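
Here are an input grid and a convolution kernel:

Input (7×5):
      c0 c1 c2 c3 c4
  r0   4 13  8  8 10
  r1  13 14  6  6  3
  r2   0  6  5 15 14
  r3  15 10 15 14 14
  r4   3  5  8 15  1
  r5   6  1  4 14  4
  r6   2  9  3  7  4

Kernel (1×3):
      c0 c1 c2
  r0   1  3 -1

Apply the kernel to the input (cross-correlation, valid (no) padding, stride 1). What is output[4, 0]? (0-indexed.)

The receptive field on the input at this output position is [3 5 8]. Elementwise product with the kernel and sum: 3·1 + 5·3 + 8·-1.

10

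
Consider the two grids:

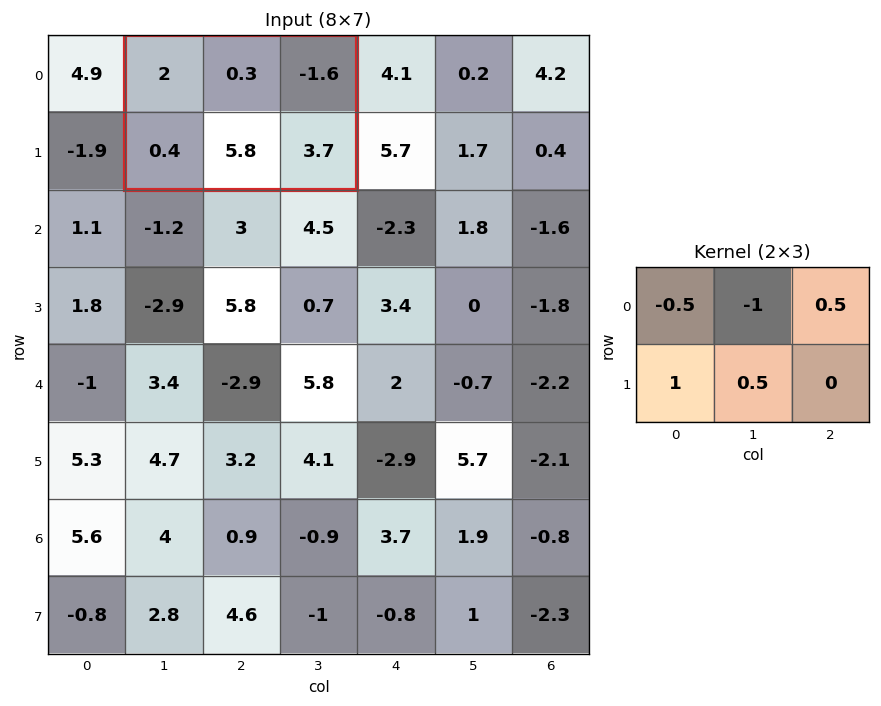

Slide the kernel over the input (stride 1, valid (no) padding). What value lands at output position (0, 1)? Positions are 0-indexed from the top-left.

1.2

The receptive field on the input at this output position is [2 0.3 -1.6 / 0.4 5.8 3.7]. Elementwise product with the kernel and sum: 2·-0.5 + 0.3·-1 + -1.6·0.5 + 0.4·1 + 5.8·0.5.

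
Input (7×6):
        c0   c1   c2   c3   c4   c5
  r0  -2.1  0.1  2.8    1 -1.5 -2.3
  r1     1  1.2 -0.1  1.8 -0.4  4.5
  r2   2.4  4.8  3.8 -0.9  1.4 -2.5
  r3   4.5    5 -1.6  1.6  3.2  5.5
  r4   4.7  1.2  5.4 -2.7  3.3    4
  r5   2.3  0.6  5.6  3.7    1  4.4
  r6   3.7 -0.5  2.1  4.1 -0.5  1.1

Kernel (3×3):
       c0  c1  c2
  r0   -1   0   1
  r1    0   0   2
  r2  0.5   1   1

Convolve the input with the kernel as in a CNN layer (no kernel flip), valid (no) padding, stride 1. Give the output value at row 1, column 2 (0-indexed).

The receptive field on the input at this output position is [-0.1 1.8 -0.4 / 3.8 -0.9 1.4 / -1.6 1.6 3.2]. Elementwise product with the kernel and sum: -0.1·-1 + -0.4·1 + 1.4·2 + -1.6·0.5 + 1.6·1 + 3.2·1.

6.5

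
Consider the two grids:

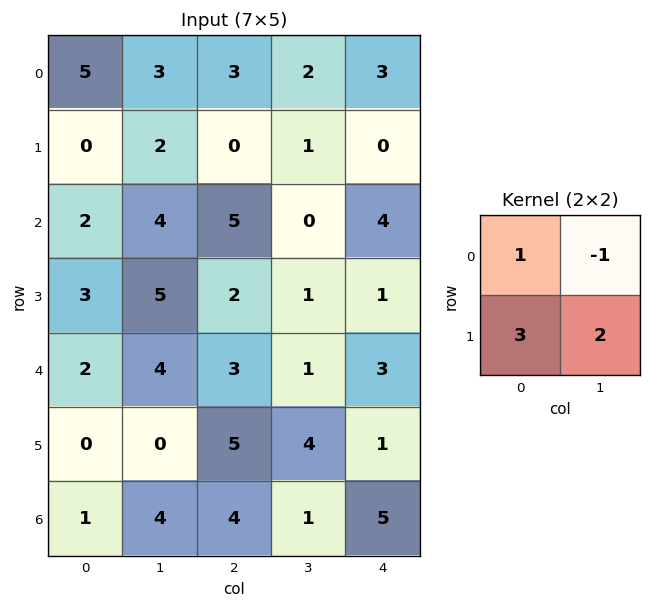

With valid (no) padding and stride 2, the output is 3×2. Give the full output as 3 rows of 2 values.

Output[0,0]: The receptive field on the input at this output position is [5 3 / 0 2]. Elementwise product with the kernel and sum: 5·1 + 3·-1 + 0·3 + 2·2.
Output[0,1]: The receptive field on the input at this output position is [3 2 / 0 1]. Elementwise product with the kernel and sum: 3·1 + 2·-1 + 0·3 + 1·2.

6 3
17 13
-2 25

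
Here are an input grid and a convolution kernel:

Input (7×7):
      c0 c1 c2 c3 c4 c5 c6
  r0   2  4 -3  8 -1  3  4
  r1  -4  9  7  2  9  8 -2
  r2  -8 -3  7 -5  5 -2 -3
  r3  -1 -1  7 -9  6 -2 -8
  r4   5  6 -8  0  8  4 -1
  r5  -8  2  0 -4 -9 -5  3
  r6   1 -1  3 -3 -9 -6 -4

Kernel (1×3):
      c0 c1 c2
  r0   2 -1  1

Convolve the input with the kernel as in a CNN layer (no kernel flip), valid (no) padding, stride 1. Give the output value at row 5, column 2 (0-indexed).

The receptive field on the input at this output position is [0 -4 -9]. Elementwise product with the kernel and sum: 0·2 + -4·-1 + -9·1.

-5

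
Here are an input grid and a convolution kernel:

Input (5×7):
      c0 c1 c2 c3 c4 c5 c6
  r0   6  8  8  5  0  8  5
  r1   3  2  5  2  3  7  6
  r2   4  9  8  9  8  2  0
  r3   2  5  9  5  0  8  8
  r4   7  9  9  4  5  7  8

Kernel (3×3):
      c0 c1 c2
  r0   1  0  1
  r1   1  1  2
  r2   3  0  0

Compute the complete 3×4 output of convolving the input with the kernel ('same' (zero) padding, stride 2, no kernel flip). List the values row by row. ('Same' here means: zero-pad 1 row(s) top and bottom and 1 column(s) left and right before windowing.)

22 32 27 34
24 54 45 33
30 36 36 23

Output[0,0]: The receptive field on the zero-padded input at this output position is [0 0 0 / 0 6 8 / 0 3 2]. Elementwise product with the kernel and sum: 0·1 + 0·1 + 0·1 + 6·1 + 8·2 + 0·3.
Output[0,1]: The receptive field on the zero-padded input at this output position is [0 0 0 / 8 8 5 / 2 5 2]. Elementwise product with the kernel and sum: 0·1 + 0·1 + 8·1 + 8·1 + 5·2 + 2·3.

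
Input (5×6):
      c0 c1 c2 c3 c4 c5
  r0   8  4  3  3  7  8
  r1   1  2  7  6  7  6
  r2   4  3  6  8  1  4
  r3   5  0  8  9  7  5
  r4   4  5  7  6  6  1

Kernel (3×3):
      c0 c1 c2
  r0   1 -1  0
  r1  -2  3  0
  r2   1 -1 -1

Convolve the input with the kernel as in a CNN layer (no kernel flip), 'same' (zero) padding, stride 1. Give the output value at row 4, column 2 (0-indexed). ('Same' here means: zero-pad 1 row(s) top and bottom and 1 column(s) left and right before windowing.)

3

The receptive field on the zero-padded input at this output position is [0 8 9 / 5 7 6 / 0 0 0]. Elementwise product with the kernel and sum: 0·1 + 8·-1 + 5·-2 + 7·3 + 0·1 + 0·-1 + 0·-1.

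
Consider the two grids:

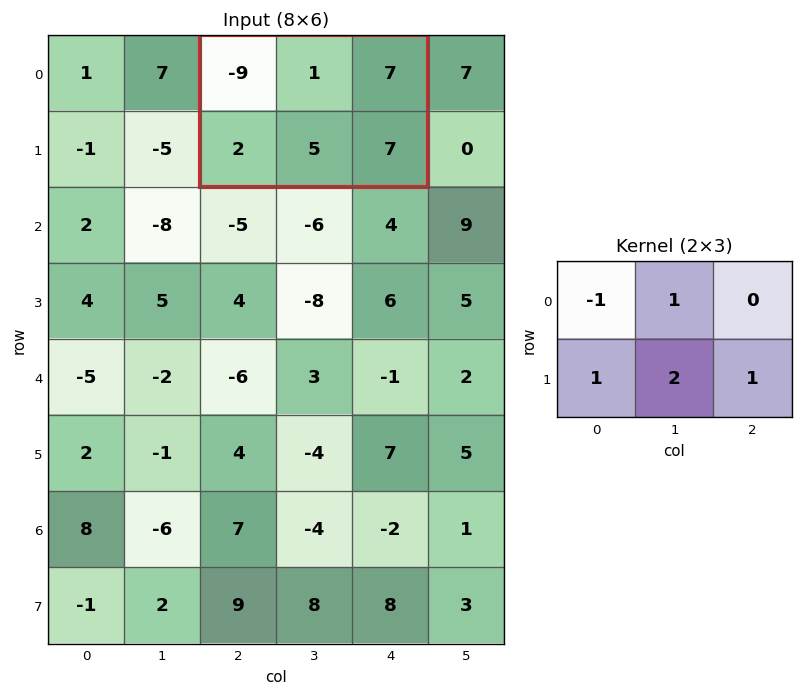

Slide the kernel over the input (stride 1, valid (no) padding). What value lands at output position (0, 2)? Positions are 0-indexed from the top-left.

29

The receptive field on the input at this output position is [-9 1 7 / 2 5 7]. Elementwise product with the kernel and sum: -9·-1 + 1·1 + 2·1 + 5·2 + 7·1.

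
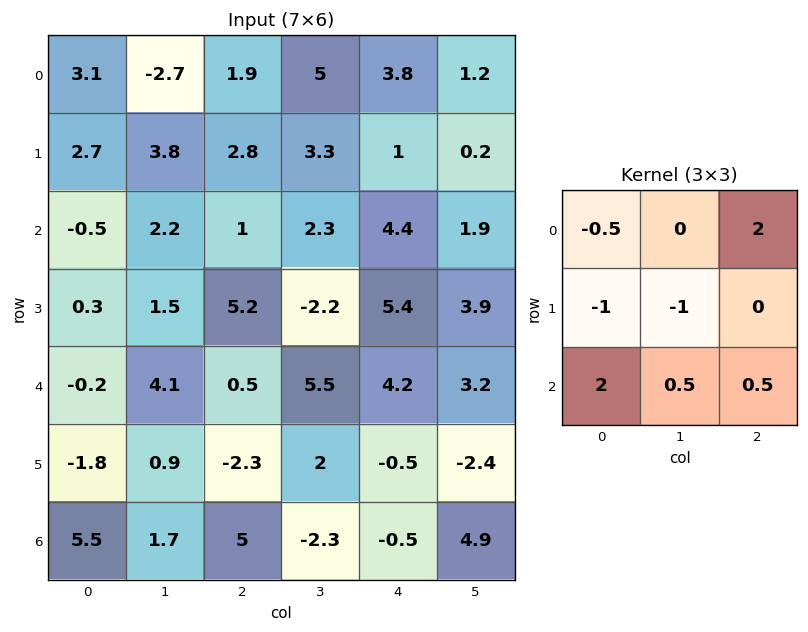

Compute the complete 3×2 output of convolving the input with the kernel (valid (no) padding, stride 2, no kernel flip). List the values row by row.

-3.65 5.9
2.35 11.15
16.35 17.05

Output[0,0]: The receptive field on the input at this output position is [3.1 -2.7 1.9 / 2.7 3.8 2.8 / -0.5 2.2 1]. Elementwise product with the kernel and sum: 3.1·-0.5 + 1.9·2 + 2.7·-1 + 3.8·-1 + -0.5·2 + 2.2·0.5 + 1·0.5.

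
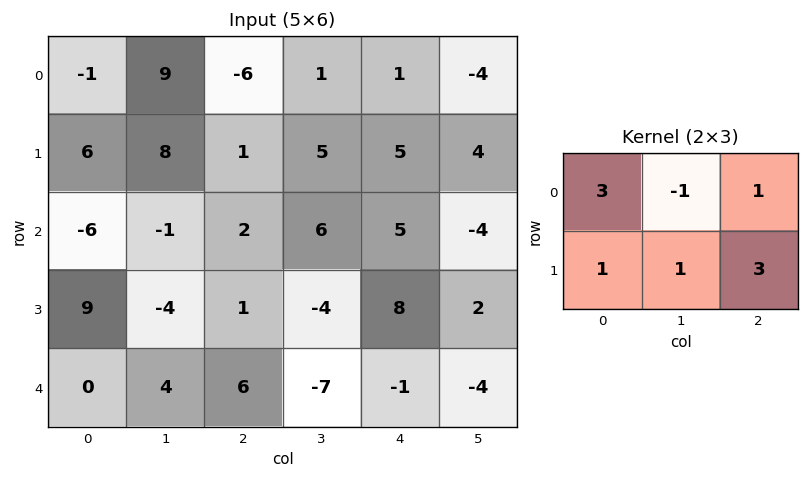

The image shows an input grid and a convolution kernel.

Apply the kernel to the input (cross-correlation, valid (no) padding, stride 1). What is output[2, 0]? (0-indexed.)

The receptive field on the input at this output position is [-6 -1 2 / 9 -4 1]. Elementwise product with the kernel and sum: -6·3 + -1·-1 + 2·1 + 9·1 + -4·1 + 1·3.

-7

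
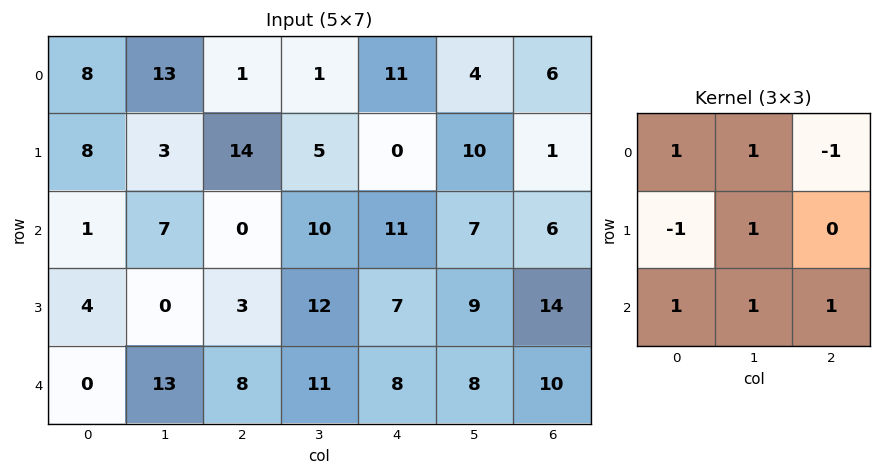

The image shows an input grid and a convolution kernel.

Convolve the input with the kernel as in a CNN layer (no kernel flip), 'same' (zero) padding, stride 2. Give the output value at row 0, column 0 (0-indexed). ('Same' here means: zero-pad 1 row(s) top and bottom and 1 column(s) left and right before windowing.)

The receptive field on the zero-padded input at this output position is [0 0 0 / 0 8 13 / 0 8 3]. Elementwise product with the kernel and sum: 0·1 + 0·1 + 0·-1 + 0·-1 + 8·1 + 0·1 + 8·1 + 3·1.

19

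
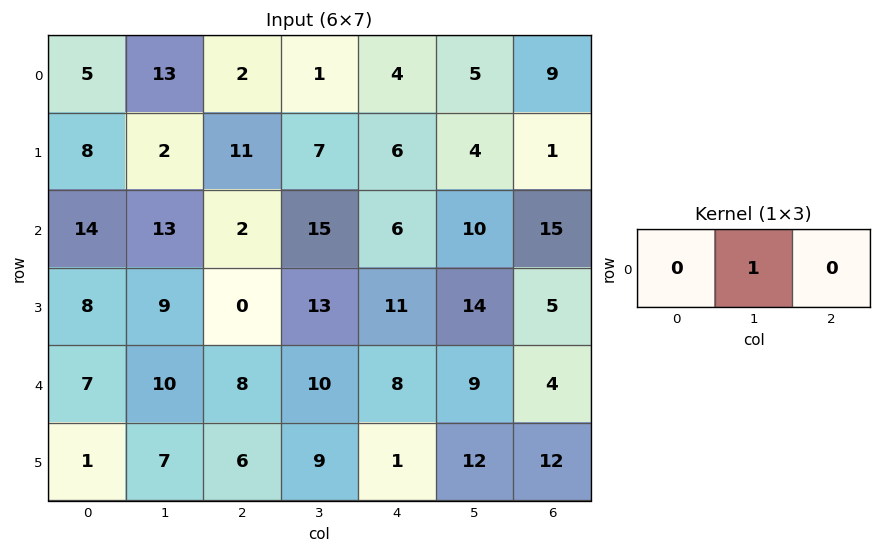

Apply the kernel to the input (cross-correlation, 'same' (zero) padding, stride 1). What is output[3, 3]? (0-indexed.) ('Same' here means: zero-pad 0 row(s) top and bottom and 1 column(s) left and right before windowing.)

13

The receptive field on the zero-padded input at this output position is [0 13 11]. Elementwise product with the kernel and sum: 13·1.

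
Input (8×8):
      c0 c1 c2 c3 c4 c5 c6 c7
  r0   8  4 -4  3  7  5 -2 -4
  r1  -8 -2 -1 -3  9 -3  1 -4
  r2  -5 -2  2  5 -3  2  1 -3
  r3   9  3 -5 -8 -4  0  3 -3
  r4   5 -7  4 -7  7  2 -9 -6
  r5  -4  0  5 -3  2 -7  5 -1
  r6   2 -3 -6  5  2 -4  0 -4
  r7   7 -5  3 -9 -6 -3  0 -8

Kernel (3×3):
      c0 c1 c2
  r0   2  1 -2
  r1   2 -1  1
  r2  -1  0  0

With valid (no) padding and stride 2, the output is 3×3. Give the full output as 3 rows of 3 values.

18 -11 48
-11 5 -18
-10 8 48

Output[0,0]: The receptive field on the input at this output position is [8 4 -4 / -8 -2 -1 / -5 -2 2]. Elementwise product with the kernel and sum: 8·2 + 4·1 + -4·-2 + -8·2 + -2·-1 + -1·1 + -5·-1.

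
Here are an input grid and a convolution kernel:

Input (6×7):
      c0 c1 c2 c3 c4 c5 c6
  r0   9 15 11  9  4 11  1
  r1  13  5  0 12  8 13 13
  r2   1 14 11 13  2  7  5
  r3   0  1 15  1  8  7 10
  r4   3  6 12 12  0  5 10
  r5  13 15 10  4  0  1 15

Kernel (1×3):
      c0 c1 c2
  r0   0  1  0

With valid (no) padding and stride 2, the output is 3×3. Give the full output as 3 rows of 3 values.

Output[0,0]: The receptive field on the input at this output position is [9 15 11]. Elementwise product with the kernel and sum: 15·1.

15 9 11
14 13 7
6 12 5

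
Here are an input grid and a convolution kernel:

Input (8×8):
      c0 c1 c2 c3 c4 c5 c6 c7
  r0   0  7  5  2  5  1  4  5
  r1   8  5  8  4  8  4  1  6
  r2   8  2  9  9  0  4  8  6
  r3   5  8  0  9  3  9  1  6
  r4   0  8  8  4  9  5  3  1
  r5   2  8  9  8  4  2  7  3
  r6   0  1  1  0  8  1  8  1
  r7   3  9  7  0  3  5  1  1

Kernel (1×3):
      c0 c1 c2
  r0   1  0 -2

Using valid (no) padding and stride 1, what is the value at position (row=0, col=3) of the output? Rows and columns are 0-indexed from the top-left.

0

The receptive field on the input at this output position is [2 5 1]. Elementwise product with the kernel and sum: 2·1 + 1·-2.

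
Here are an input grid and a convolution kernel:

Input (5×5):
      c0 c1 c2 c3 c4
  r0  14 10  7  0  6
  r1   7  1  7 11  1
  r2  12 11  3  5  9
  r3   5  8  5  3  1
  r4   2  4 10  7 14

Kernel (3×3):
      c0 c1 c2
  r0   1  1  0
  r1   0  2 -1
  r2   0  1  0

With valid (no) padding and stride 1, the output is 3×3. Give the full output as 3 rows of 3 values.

Output[0,0]: The receptive field on the input at this output position is [14 10 7 / 7 1 7 / 12 11 3]. Elementwise product with the kernel and sum: 14·1 + 10·1 + 1·2 + 7·-1 + 11·1.

30 23 33
35 14 22
38 31 20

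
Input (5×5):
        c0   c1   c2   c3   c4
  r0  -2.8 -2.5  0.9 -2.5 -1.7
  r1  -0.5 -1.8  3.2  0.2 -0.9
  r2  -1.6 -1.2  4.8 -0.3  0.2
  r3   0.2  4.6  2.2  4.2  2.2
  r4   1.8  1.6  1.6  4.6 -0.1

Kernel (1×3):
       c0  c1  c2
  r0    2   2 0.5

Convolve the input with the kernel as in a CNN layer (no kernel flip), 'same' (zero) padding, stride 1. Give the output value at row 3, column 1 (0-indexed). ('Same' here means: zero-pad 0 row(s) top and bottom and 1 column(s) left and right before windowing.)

The receptive field on the zero-padded input at this output position is [0.2 4.6 2.2]. Elementwise product with the kernel and sum: 0.2·2 + 4.6·2 + 2.2·0.5.

10.7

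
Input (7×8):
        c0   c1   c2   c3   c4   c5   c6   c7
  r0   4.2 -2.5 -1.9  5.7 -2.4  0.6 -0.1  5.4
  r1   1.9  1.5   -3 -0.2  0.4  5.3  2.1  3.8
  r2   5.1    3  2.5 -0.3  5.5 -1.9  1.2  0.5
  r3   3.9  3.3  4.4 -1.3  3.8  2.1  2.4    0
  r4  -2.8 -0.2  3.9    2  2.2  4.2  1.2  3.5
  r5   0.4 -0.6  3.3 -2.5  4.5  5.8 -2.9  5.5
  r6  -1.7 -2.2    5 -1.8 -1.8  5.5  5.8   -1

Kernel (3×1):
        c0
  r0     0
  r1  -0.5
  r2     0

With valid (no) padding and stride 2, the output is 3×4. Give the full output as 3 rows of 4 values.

-0.95 1.5 -0.2 -1.05
-1.95 -2.2 -1.9 -1.2
-0.2 -1.65 -2.25 1.45

Output[0,0]: The receptive field on the input at this output position is [4.2 / 1.9 / 5.1]. Elementwise product with the kernel and sum: 1.9·-0.5.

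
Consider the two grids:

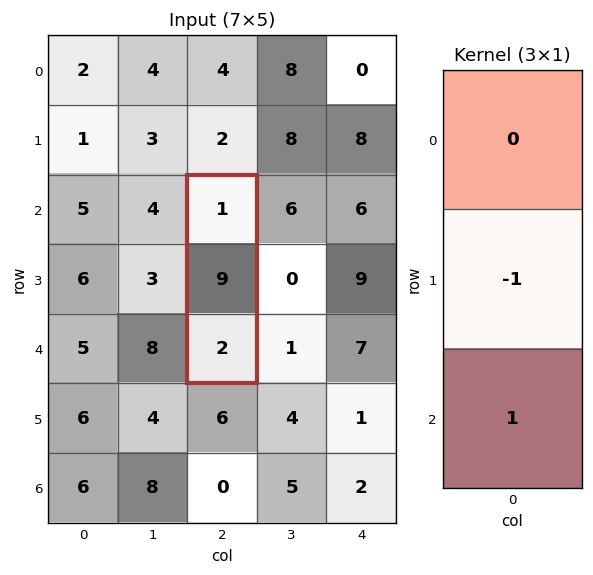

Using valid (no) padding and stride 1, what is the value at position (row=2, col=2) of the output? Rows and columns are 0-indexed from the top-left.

-7

The receptive field on the input at this output position is [1 / 9 / 2]. Elementwise product with the kernel and sum: 9·-1 + 2·1.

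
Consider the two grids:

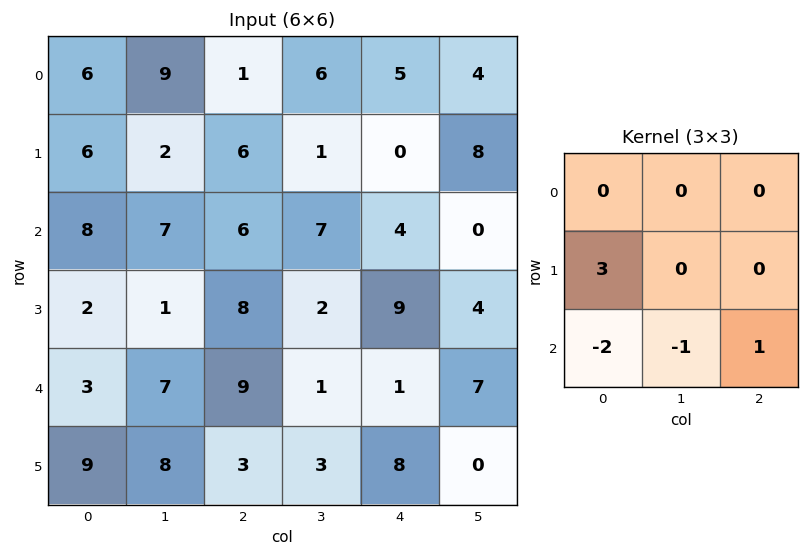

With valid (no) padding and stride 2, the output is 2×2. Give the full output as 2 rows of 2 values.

1 3
2 6

Output[0,0]: The receptive field on the input at this output position is [6 9 1 / 6 2 6 / 8 7 6]. Elementwise product with the kernel and sum: 6·3 + 8·-2 + 7·-1 + 6·1.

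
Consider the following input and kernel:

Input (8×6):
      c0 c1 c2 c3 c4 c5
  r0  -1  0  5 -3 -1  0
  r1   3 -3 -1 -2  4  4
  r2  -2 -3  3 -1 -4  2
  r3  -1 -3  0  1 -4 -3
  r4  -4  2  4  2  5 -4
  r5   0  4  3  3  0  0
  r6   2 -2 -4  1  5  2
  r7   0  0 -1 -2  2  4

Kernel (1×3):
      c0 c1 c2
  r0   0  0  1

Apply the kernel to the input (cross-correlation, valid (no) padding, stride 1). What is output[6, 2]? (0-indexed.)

The receptive field on the input at this output position is [-4 1 5]. Elementwise product with the kernel and sum: 5·1.

5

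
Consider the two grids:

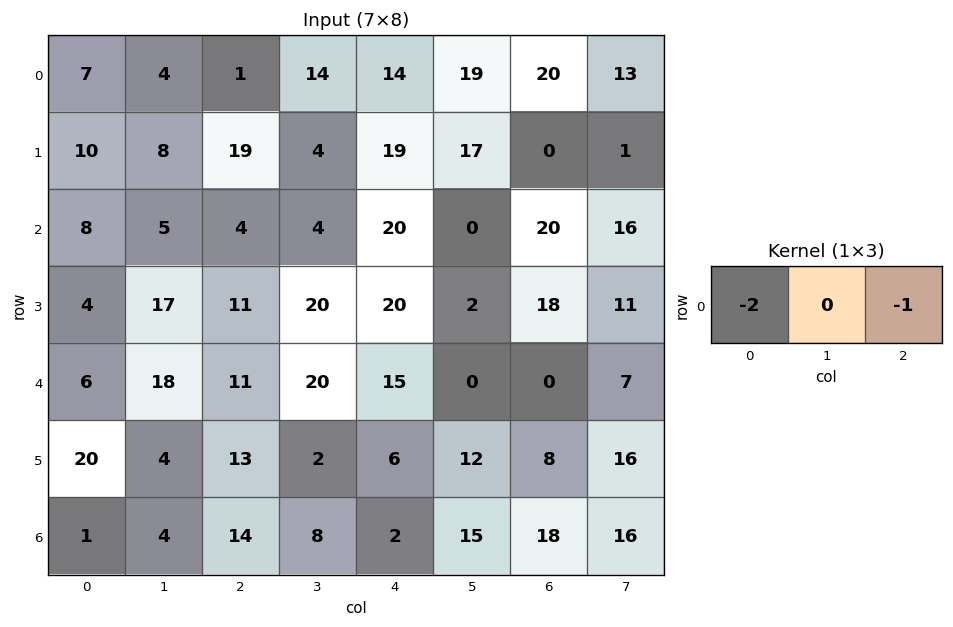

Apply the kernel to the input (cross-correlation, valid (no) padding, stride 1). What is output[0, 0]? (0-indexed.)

The receptive field on the input at this output position is [7 4 1]. Elementwise product with the kernel and sum: 7·-2 + 1·-1.

-15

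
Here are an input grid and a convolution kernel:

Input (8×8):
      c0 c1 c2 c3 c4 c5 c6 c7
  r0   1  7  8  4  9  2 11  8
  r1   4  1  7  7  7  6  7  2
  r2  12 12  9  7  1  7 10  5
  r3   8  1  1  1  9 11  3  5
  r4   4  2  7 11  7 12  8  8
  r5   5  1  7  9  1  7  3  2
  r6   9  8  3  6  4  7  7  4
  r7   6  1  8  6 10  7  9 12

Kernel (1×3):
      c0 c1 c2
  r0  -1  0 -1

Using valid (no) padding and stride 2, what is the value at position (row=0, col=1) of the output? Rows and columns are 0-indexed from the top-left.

-17

The receptive field on the input at this output position is [8 4 9]. Elementwise product with the kernel and sum: 8·-1 + 9·-1.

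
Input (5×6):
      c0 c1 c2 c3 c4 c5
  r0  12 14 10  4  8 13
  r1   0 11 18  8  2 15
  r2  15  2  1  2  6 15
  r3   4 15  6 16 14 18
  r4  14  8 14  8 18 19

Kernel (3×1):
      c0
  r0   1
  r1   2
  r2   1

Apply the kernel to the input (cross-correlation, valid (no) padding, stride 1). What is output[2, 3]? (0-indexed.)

42

The receptive field on the input at this output position is [2 / 16 / 8]. Elementwise product with the kernel and sum: 2·1 + 16·2 + 8·1.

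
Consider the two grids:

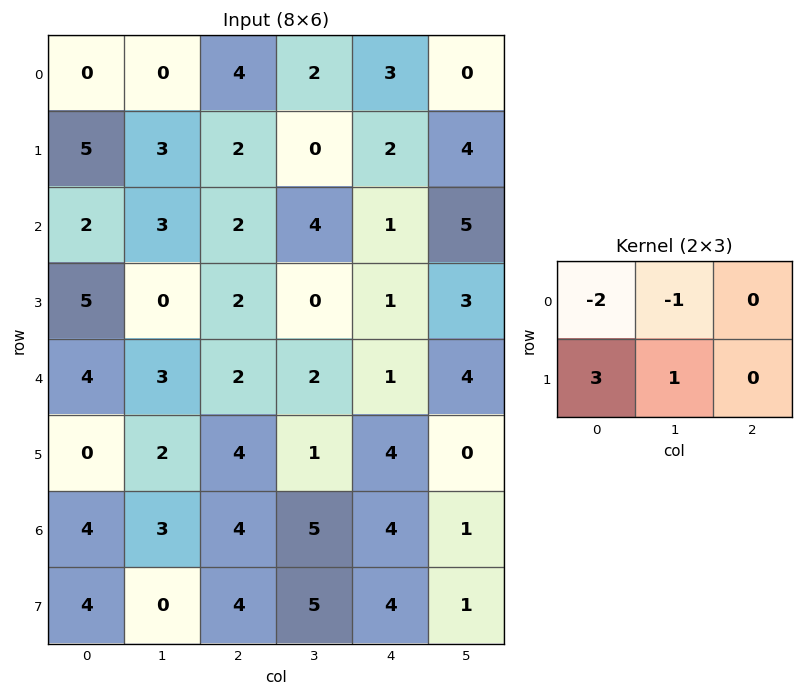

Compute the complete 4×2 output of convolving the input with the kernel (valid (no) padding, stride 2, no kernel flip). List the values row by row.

Output[0,0]: The receptive field on the input at this output position is [0 0 4 / 5 3 2]. Elementwise product with the kernel and sum: 0·-2 + 0·-1 + 5·3 + 3·1.

18 -4
8 -2
-9 7
1 4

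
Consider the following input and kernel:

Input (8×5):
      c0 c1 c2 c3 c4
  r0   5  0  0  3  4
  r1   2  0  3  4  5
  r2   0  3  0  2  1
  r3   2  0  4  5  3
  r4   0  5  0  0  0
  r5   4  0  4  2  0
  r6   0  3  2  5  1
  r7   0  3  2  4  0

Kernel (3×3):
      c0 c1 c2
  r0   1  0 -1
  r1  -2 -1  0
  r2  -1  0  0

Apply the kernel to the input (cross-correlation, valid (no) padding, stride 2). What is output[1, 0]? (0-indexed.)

The receptive field on the input at this output position is [0 3 0 / 2 0 4 / 0 5 0]. Elementwise product with the kernel and sum: 0·1 + 0·-1 + 2·-2 + 0·-1 + 0·-1.

-4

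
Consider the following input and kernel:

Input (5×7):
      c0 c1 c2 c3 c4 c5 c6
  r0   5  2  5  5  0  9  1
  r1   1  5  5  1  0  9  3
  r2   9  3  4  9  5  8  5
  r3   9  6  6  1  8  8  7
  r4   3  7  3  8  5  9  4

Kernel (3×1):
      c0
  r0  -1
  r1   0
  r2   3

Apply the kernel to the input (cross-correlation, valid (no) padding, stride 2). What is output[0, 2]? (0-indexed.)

The receptive field on the input at this output position is [0 / 0 / 5]. Elementwise product with the kernel and sum: 0·-1 + 5·3.

15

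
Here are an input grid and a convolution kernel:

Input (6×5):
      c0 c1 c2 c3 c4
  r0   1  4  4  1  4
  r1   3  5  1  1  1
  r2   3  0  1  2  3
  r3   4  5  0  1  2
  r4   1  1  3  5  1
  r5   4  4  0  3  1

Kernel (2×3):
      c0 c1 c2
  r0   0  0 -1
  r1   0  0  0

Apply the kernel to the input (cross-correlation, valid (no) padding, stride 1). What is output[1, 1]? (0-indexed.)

The receptive field on the input at this output position is [5 1 1 / 0 1 2]. Elementwise product with the kernel and sum: 1·-1.

-1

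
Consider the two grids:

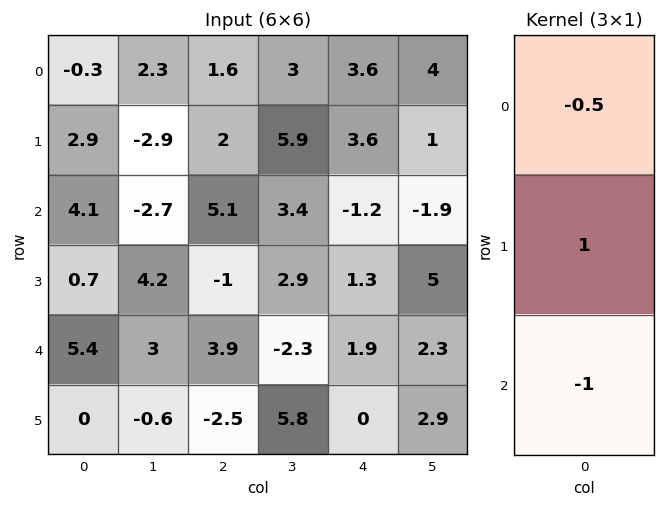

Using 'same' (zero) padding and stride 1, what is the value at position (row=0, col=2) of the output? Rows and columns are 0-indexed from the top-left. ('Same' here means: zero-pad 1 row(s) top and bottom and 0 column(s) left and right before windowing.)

-0.4

The receptive field on the zero-padded input at this output position is [0 / 1.6 / 2]. Elementwise product with the kernel and sum: 0·-0.5 + 1.6·1 + 2·-1.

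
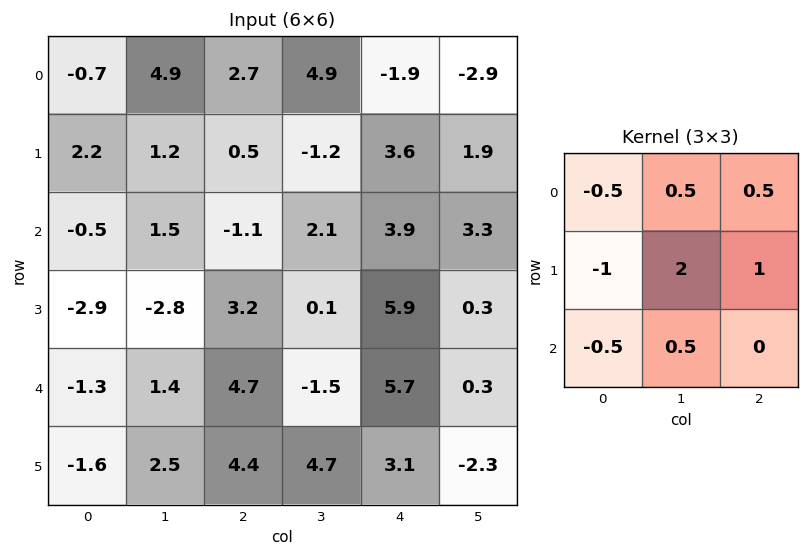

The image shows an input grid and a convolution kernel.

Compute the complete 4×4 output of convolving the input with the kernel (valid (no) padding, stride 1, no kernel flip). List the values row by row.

5.85 -1.35 2.45 6.35
2.2 0.45 8.6 15.25
2.3 10.7 3.35 18.15
12.5 10.5 -0.45 15.45

Output[0,0]: The receptive field on the input at this output position is [-0.7 4.9 2.7 / 2.2 1.2 0.5 / -0.5 1.5 -1.1]. Elementwise product with the kernel and sum: -0.7·-0.5 + 4.9·0.5 + 2.7·0.5 + 2.2·-1 + 1.2·2 + 0.5·1 + -0.5·-0.5 + 1.5·0.5.
Output[0,1]: The receptive field on the input at this output position is [4.9 2.7 4.9 / 1.2 0.5 -1.2 / 1.5 -1.1 2.1]. Elementwise product with the kernel and sum: 4.9·-0.5 + 2.7·0.5 + 4.9·0.5 + 1.2·-1 + 0.5·2 + -1.2·1 + 1.5·-0.5 + -1.1·0.5.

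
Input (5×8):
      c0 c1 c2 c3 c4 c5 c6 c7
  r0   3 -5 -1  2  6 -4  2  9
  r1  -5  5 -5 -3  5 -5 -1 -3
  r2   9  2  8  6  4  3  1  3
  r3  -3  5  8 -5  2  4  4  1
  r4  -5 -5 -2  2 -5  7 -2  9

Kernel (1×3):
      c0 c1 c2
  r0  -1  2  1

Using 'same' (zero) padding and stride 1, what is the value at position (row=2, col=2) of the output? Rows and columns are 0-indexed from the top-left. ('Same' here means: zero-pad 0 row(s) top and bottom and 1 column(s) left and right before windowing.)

The receptive field on the zero-padded input at this output position is [2 8 6]. Elementwise product with the kernel and sum: 2·-1 + 8·2 + 6·1.

20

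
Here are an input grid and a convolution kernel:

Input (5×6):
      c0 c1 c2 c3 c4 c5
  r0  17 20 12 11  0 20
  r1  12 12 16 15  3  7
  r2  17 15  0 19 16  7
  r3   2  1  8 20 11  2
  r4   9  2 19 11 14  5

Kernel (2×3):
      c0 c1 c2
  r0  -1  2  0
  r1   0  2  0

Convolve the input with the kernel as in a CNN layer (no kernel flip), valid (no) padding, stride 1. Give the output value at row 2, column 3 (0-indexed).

The receptive field on the input at this output position is [19 16 7 / 20 11 2]. Elementwise product with the kernel and sum: 19·-1 + 16·2 + 11·2.

35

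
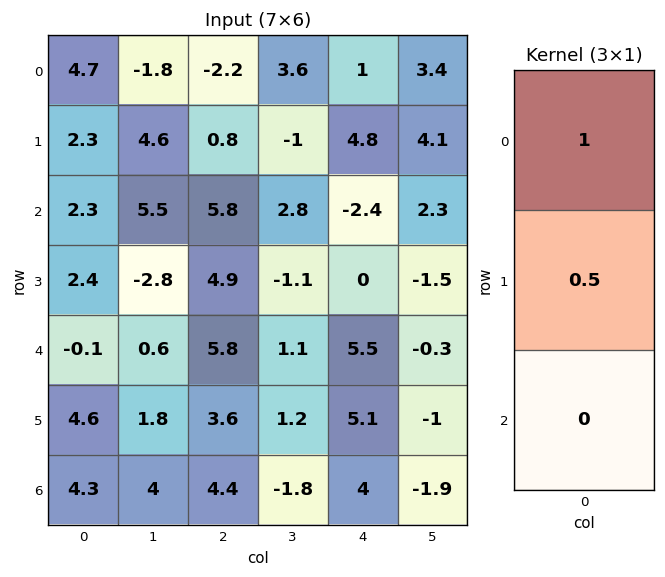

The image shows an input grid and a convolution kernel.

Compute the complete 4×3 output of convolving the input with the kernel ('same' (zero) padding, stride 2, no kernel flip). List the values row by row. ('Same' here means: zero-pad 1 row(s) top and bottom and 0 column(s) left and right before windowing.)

2.35 -1.1 0.5
3.45 3.7 3.6
2.35 7.8 2.75
6.75 5.8 7.1

Output[0,0]: The receptive field on the zero-padded input at this output position is [0 / 4.7 / 2.3]. Elementwise product with the kernel and sum: 0·1 + 4.7·0.5.
Output[0,1]: The receptive field on the zero-padded input at this output position is [0 / -2.2 / 0.8]. Elementwise product with the kernel and sum: 0·1 + -2.2·0.5.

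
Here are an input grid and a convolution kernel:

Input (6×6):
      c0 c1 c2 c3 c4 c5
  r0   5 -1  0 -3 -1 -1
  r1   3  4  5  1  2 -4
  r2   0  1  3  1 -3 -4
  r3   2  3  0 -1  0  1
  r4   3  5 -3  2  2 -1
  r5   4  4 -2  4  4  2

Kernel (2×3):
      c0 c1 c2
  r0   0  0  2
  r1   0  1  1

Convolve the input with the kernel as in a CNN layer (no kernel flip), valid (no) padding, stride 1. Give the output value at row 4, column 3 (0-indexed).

4

The receptive field on the input at this output position is [2 2 -1 / 4 4 2]. Elementwise product with the kernel and sum: -1·2 + 4·1 + 2·1.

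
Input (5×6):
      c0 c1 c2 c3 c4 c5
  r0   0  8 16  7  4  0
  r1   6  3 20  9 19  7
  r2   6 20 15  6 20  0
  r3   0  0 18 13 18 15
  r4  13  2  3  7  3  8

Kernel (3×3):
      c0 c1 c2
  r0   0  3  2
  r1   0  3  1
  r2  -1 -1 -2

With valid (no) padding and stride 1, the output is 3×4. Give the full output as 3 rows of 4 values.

29 84 14 50
88 85 36 70
87 105 99 103

Output[0,0]: The receptive field on the input at this output position is [0 8 16 / 6 3 20 / 6 20 15]. Elementwise product with the kernel and sum: 8·3 + 16·2 + 3·3 + 20·1 + 6·-1 + 20·-1 + 15·-2.
Output[0,1]: The receptive field on the input at this output position is [8 16 7 / 3 20 9 / 20 15 6]. Elementwise product with the kernel and sum: 16·3 + 7·2 + 20·3 + 9·1 + 20·-1 + 15·-1 + 6·-2.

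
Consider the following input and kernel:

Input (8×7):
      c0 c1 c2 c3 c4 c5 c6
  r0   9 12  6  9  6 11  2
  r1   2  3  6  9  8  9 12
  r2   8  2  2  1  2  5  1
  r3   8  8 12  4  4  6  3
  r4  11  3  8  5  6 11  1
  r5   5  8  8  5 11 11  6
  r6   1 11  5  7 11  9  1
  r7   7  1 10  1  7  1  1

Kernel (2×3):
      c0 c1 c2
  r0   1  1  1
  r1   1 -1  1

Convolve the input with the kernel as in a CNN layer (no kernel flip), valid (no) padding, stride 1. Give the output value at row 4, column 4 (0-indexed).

24

The receptive field on the input at this output position is [6 11 1 / 11 11 6]. Elementwise product with the kernel and sum: 6·1 + 11·1 + 1·1 + 11·1 + 11·-1 + 6·1.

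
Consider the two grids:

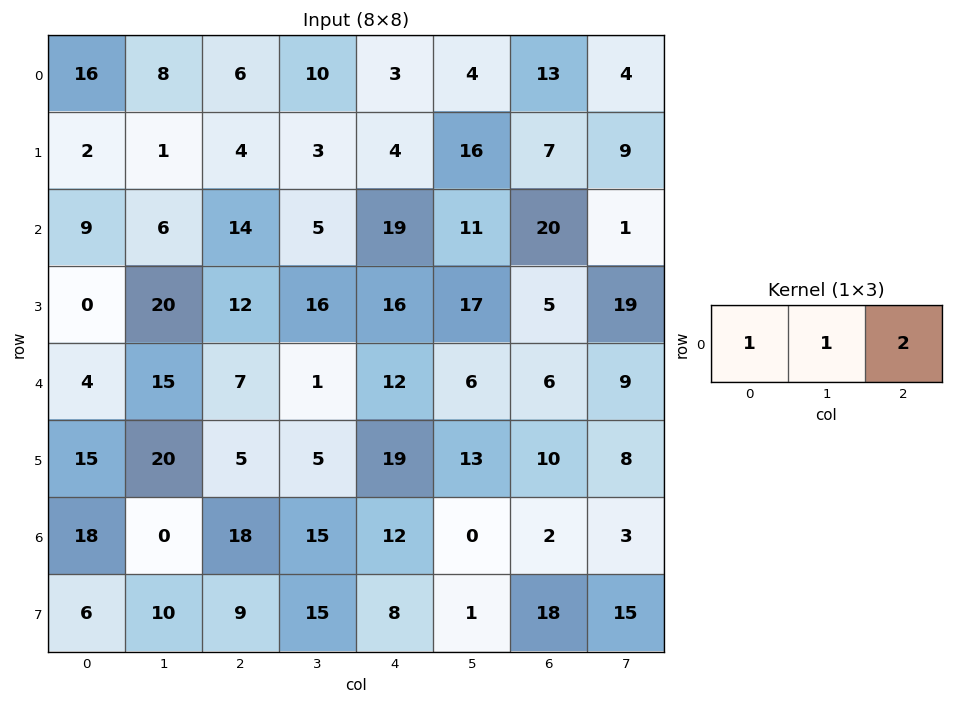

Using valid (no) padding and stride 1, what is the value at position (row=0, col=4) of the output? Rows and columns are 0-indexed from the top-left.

33

The receptive field on the input at this output position is [3 4 13]. Elementwise product with the kernel and sum: 3·1 + 4·1 + 13·2.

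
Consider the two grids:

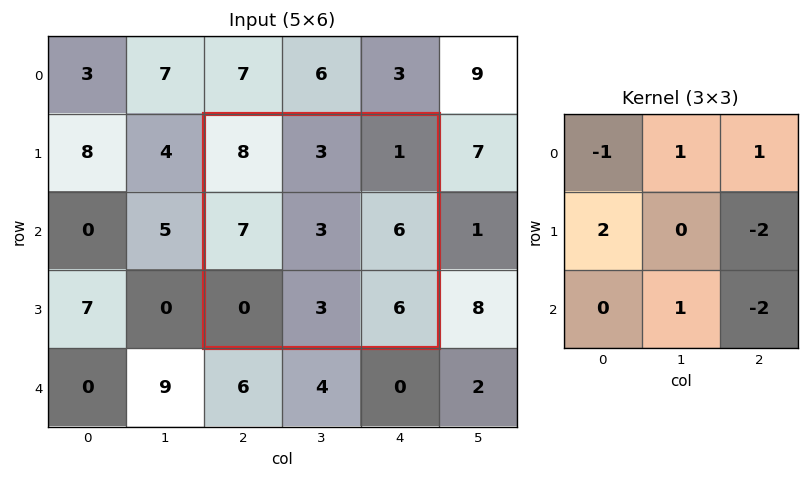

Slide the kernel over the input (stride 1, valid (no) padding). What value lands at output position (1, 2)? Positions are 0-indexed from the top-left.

The receptive field on the input at this output position is [8 3 1 / 7 3 6 / 0 3 6]. Elementwise product with the kernel and sum: 8·-1 + 3·1 + 1·1 + 7·2 + 6·-2 + 3·1 + 6·-2.

-11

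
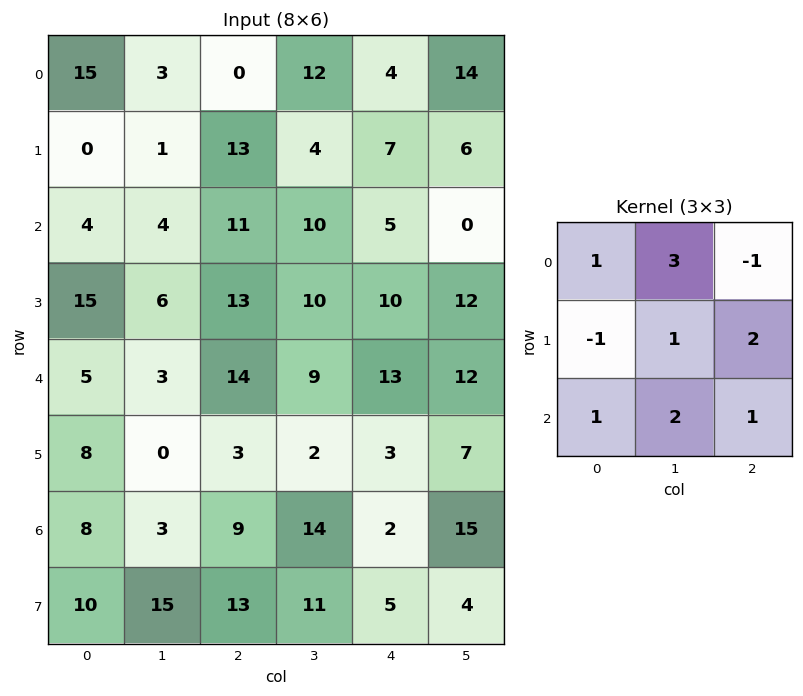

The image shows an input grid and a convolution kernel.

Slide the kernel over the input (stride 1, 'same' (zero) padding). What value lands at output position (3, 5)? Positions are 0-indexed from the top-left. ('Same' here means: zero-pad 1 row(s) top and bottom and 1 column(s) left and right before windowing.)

44

The receptive field on the zero-padded input at this output position is [5 0 0 / 10 12 0 / 13 12 0]. Elementwise product with the kernel and sum: 5·1 + 0·3 + 0·-1 + 10·-1 + 12·1 + 0·2 + 13·1 + 12·2 + 0·1.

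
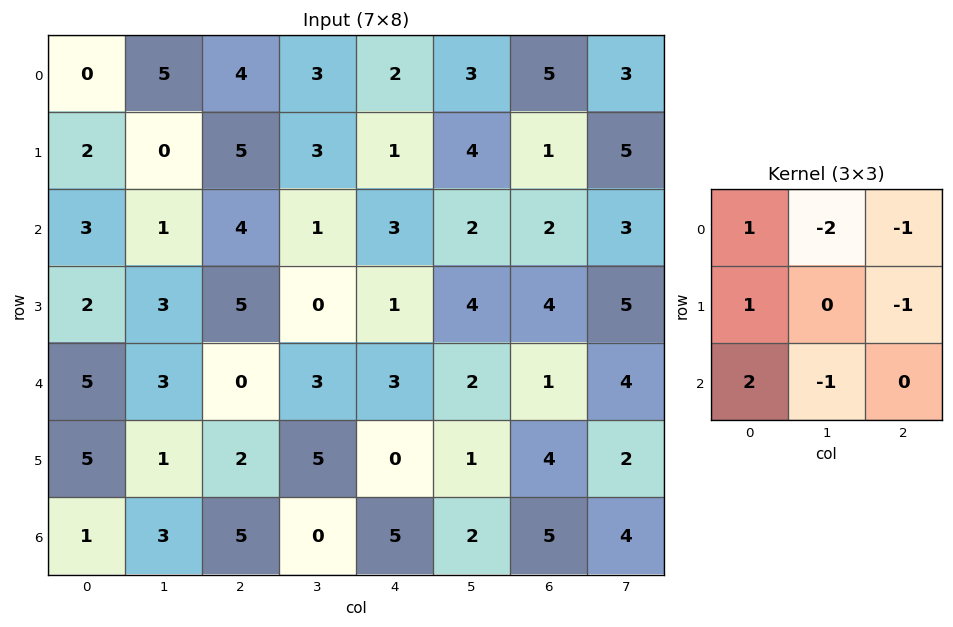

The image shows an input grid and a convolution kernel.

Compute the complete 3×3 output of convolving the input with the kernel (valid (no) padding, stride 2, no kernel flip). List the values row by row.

-12 7 -5
1 0 -2
1 3 2

Output[0,0]: The receptive field on the input at this output position is [0 5 4 / 2 0 5 / 3 1 4]. Elementwise product with the kernel and sum: 0·1 + 5·-2 + 4·-1 + 2·1 + 5·-1 + 3·2 + 1·-1.
Output[0,1]: The receptive field on the input at this output position is [4 3 2 / 5 3 1 / 4 1 3]. Elementwise product with the kernel and sum: 4·1 + 3·-2 + 2·-1 + 5·1 + 1·-1 + 4·2 + 1·-1.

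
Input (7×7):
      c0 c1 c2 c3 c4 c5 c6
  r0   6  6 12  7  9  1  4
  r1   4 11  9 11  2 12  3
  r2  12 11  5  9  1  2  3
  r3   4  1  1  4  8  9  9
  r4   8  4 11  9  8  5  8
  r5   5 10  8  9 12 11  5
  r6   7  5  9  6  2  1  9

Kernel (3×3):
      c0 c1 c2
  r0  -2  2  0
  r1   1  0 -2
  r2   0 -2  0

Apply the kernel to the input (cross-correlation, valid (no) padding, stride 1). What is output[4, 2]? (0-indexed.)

The receptive field on the input at this output position is [11 9 8 / 8 9 12 / 9 6 2]. Elementwise product with the kernel and sum: 11·-2 + 9·2 + 8·1 + 12·-2 + 6·-2.

-32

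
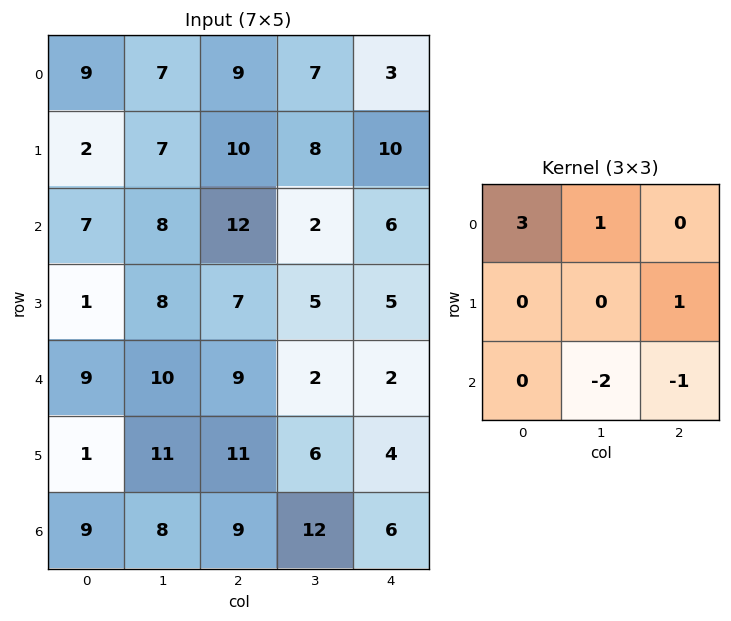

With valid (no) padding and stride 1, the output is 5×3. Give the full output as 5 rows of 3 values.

Output[0,0]: The receptive field on the input at this output position is [9 7 9 / 2 7 10 / 7 8 12]. Elementwise product with the kernel and sum: 9·3 + 7·1 + 10·1 + 8·-2 + 12·-1.

16 12 34
2 14 29
7 21 37
-13 5 12
23 15 3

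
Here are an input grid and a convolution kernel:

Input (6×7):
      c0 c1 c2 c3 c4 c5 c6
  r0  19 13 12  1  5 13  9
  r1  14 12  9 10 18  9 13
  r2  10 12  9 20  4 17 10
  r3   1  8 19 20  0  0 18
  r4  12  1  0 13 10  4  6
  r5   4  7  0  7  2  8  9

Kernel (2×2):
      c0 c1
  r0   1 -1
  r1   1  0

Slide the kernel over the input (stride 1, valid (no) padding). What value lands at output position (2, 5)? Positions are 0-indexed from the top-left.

The receptive field on the input at this output position is [17 10 / 0 18]. Elementwise product with the kernel and sum: 17·1 + 10·-1 + 0·1.

7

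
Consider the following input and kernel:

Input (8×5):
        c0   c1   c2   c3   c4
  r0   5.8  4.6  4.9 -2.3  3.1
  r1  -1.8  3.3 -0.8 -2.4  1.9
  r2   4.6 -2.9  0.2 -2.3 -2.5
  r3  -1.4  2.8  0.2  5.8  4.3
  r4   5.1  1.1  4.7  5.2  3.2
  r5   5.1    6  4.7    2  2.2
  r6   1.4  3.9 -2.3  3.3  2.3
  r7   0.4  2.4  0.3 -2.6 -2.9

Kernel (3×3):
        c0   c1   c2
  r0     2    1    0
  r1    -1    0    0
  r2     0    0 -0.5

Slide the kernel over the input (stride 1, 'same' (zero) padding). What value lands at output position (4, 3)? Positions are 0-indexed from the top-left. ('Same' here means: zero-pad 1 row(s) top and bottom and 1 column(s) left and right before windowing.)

0.4

The receptive field on the zero-padded input at this output position is [0.2 5.8 4.3 / 4.7 5.2 3.2 / 4.7 2 2.2]. Elementwise product with the kernel and sum: 0.2·2 + 5.8·1 + 4.7·-1 + 2.2·-0.5.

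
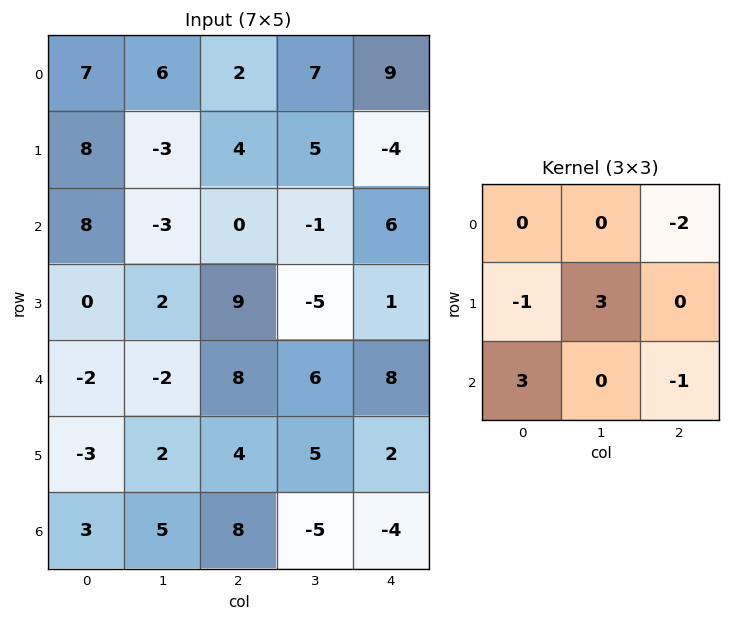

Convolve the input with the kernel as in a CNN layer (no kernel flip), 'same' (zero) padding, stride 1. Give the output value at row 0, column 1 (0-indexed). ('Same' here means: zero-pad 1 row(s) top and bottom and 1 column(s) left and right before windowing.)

The receptive field on the zero-padded input at this output position is [0 0 0 / 7 6 2 / 8 -3 4]. Elementwise product with the kernel and sum: 0·-2 + 7·-1 + 6·3 + 8·3 + 4·-1.

31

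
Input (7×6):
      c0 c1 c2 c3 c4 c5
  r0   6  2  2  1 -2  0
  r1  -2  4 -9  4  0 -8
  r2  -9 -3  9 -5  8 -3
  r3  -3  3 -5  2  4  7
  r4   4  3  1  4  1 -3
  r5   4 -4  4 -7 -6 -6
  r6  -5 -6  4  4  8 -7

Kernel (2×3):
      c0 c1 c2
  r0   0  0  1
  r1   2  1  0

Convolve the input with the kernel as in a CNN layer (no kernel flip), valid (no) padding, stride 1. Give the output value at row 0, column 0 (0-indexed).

2

The receptive field on the input at this output position is [6 2 2 / -2 4 -9]. Elementwise product with the kernel and sum: 2·1 + -2·2 + 4·1.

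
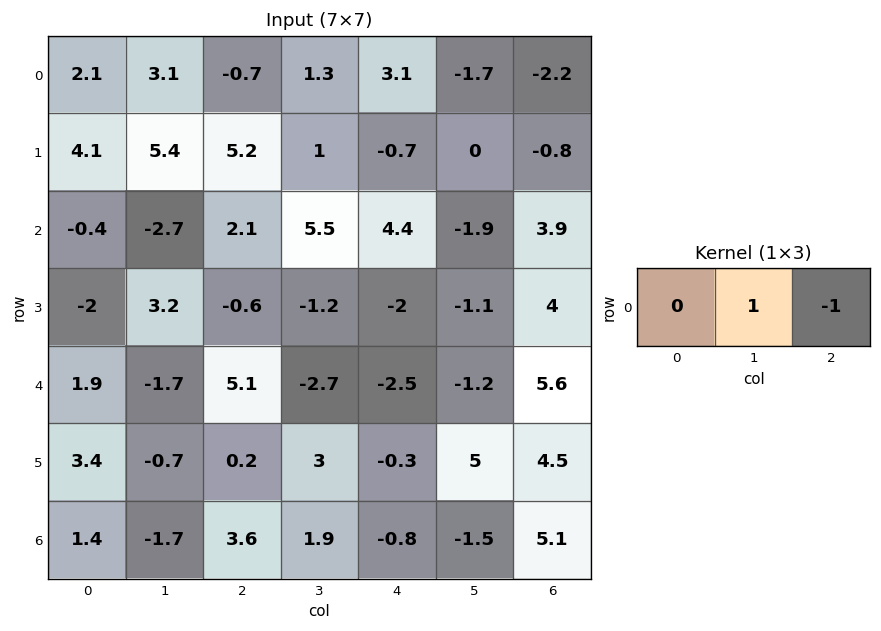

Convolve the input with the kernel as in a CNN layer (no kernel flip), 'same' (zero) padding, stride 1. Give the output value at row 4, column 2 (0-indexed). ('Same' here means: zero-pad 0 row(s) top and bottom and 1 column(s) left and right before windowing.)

7.8

The receptive field on the zero-padded input at this output position is [-1.7 5.1 -2.7]. Elementwise product with the kernel and sum: 5.1·1 + -2.7·-1.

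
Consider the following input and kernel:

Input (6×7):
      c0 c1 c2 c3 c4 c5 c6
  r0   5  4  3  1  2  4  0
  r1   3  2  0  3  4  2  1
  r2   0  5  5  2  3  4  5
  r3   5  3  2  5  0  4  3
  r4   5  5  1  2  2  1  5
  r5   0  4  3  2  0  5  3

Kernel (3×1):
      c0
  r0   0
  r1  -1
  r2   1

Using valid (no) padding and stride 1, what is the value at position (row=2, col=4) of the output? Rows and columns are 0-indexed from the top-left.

2

The receptive field on the input at this output position is [3 / 0 / 2]. Elementwise product with the kernel and sum: 0·-1 + 2·1.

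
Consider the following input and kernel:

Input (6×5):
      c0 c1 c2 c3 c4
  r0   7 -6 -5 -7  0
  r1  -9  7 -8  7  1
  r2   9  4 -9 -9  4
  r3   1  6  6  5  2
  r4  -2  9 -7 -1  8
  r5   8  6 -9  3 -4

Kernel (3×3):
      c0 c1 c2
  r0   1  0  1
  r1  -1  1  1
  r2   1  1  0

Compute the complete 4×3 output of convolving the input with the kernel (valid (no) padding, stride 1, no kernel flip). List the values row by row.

23 -26 -7
-24 4 8
18 2 -12
25 -9 16

Output[0,0]: The receptive field on the input at this output position is [7 -6 -5 / -9 7 -8 / 9 4 -9]. Elementwise product with the kernel and sum: 7·1 + -5·1 + -9·-1 + 7·1 + -8·1 + 9·1 + 4·1.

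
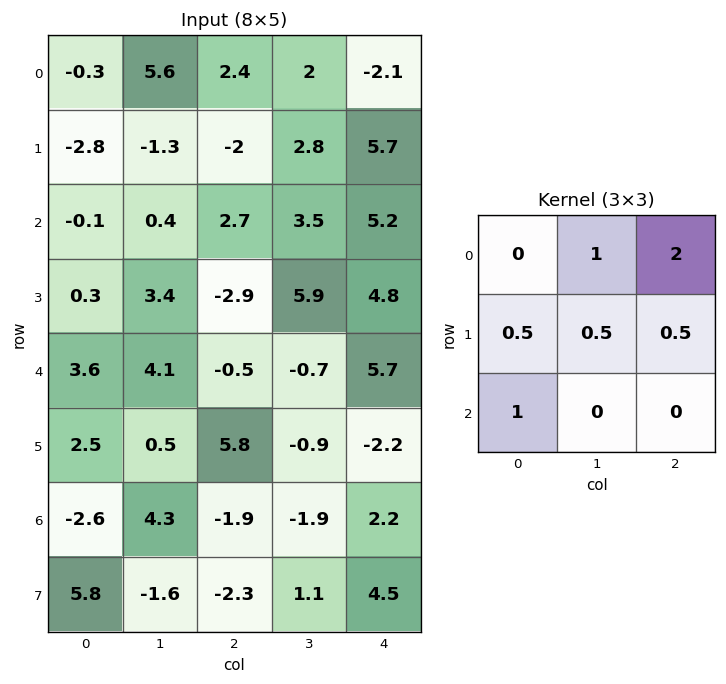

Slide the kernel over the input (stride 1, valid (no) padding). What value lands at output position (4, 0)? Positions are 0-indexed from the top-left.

The receptive field on the input at this output position is [3.6 4.1 -0.5 / 2.5 0.5 5.8 / -2.6 4.3 -1.9]. Elementwise product with the kernel and sum: 4.1·1 + -0.5·2 + 2.5·0.5 + 0.5·0.5 + 5.8·0.5 + -2.6·1.

4.9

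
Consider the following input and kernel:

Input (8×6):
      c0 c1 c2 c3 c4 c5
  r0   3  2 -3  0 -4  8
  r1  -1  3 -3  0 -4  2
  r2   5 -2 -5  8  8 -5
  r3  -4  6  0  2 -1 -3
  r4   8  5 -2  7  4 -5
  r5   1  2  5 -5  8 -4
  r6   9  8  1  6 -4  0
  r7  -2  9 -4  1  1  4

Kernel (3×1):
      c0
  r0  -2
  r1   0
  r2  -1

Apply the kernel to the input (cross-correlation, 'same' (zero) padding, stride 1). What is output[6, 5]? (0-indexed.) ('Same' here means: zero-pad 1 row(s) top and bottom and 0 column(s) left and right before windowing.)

4

The receptive field on the zero-padded input at this output position is [-4 / 0 / 4]. Elementwise product with the kernel and sum: -4·-2 + 4·-1.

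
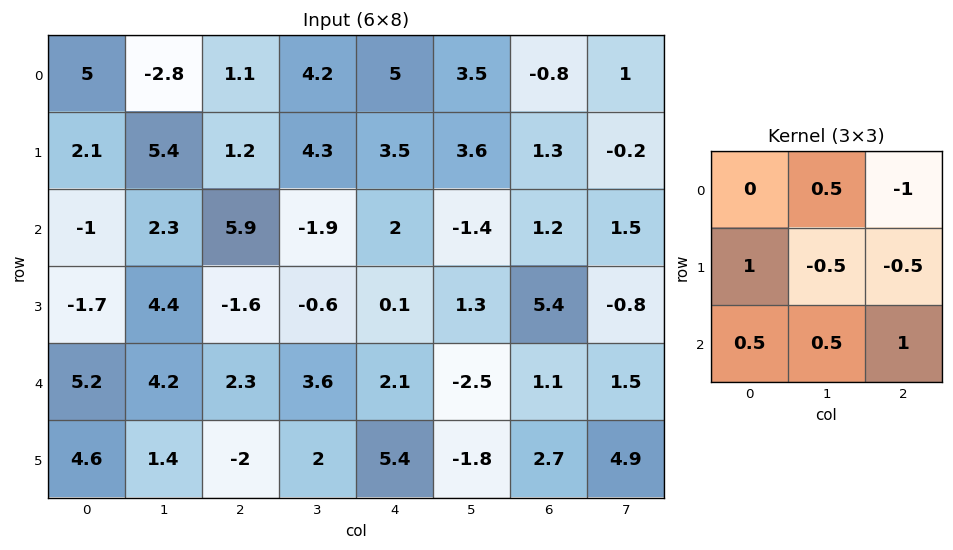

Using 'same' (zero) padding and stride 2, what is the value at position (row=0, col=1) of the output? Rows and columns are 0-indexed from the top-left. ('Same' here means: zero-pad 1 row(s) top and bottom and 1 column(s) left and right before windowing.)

2.15

The receptive field on the zero-padded input at this output position is [0 0 0 / -2.8 1.1 4.2 / 5.4 1.2 4.3]. Elementwise product with the kernel and sum: 0·0.5 + 0·-1 + -2.8·1 + 1.1·-0.5 + 4.2·-0.5 + 5.4·0.5 + 1.2·0.5 + 4.3·1.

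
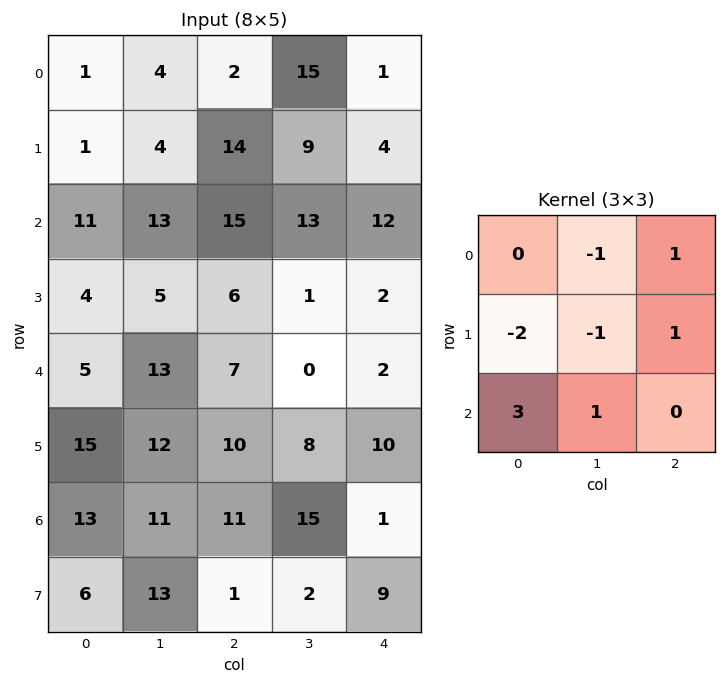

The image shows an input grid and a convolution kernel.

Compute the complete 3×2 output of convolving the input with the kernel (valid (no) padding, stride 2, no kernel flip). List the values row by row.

Output[0,0]: The receptive field on the input at this output position is [1 4 2 / 1 4 14 / 11 13 15]. Elementwise product with the kernel and sum: 4·-1 + 2·1 + 1·-2 + 4·-1 + 14·1 + 11·3 + 13·1.
Output[0,1]: The receptive field on the input at this output position is [2 15 1 / 14 9 4 / 15 13 12]. Elementwise product with the kernel and sum: 15·-1 + 1·1 + 14·-2 + 9·-1 + 4·1 + 15·3 + 13·1.

52 11
23 9
12 32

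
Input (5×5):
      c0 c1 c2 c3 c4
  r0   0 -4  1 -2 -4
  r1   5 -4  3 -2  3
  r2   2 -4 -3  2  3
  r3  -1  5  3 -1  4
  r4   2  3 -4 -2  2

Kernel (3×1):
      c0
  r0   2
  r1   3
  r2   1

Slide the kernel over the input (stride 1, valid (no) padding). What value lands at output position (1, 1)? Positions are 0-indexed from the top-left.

The receptive field on the input at this output position is [-4 / -4 / 5]. Elementwise product with the kernel and sum: -4·2 + -4·3 + 5·1.

-15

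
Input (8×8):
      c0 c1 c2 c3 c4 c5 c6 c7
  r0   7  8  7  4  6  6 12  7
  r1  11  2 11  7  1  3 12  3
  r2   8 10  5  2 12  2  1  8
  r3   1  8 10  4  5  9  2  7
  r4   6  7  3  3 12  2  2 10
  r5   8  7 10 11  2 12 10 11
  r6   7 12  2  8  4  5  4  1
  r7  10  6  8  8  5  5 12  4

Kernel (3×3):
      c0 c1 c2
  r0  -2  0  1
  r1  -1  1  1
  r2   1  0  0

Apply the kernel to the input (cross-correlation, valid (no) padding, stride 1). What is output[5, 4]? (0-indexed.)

The receptive field on the input at this output position is [2 12 10 / 4 5 4 / 5 5 12]. Elementwise product with the kernel and sum: 2·-2 + 10·1 + 4·-1 + 5·1 + 4·1 + 5·1.

16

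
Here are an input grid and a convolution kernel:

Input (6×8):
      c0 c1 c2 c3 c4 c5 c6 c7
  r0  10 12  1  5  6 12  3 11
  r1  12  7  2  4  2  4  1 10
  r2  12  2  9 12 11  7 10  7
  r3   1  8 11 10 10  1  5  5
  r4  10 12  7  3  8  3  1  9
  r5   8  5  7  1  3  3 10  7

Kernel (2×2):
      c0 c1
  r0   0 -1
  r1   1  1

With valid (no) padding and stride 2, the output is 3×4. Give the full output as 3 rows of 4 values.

Output[0,0]: The receptive field on the input at this output position is [10 12 / 12 7]. Elementwise product with the kernel and sum: 12·-1 + 12·1 + 7·1.
Output[0,1]: The receptive field on the input at this output position is [1 5 / 2 4]. Elementwise product with the kernel and sum: 5·-1 + 2·1 + 4·1.

7 1 -6 0
7 9 4 3
1 5 3 8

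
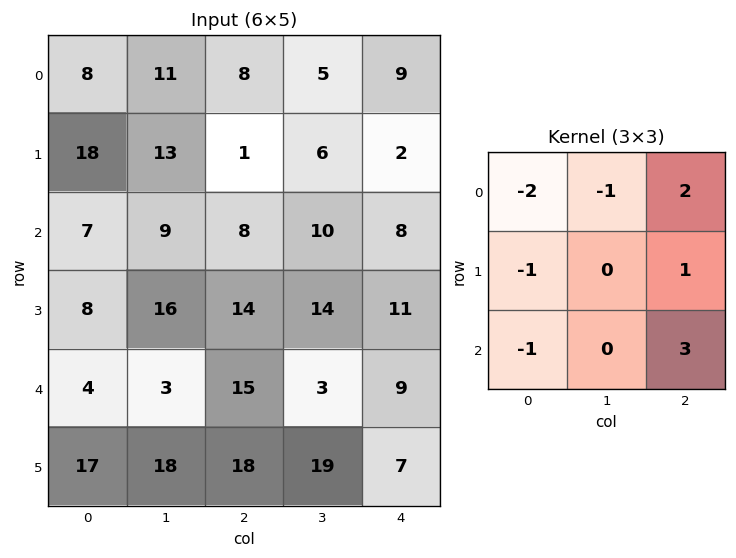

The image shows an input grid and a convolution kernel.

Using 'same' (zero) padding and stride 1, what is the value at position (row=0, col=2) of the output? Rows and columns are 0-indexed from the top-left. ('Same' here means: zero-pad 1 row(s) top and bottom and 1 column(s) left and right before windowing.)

The receptive field on the zero-padded input at this output position is [0 0 0 / 11 8 5 / 13 1 6]. Elementwise product with the kernel and sum: 0·-2 + 0·-1 + 0·2 + 11·-1 + 5·1 + 13·-1 + 6·3.

-1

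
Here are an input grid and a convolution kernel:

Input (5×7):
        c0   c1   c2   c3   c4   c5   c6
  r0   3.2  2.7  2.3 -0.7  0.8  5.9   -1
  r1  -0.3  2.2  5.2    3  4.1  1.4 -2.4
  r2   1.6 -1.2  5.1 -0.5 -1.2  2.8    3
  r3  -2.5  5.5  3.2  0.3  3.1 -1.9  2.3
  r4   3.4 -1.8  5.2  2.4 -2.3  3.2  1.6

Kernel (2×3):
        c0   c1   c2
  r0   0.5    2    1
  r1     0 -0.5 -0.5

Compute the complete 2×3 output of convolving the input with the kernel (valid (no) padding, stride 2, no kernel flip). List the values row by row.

Output[0,0]: The receptive field on the input at this output position is [3.2 2.7 2.3 / -0.3 2.2 5.2]. Elementwise product with the kernel and sum: 3.2·0.5 + 2.7·2 + 2.3·1 + 2.2·-0.5 + 5.2·-0.5.

5.6 -3 11.7
-0.85 -1.35 7.8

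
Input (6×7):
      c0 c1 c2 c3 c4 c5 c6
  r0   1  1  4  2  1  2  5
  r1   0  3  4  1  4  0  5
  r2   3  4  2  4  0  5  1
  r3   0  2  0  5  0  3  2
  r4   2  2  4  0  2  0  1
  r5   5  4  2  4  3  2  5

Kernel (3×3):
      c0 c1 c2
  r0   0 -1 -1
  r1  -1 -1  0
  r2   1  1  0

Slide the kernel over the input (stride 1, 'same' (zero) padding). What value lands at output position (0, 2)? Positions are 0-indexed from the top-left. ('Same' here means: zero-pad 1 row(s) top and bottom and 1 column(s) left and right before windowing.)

The receptive field on the zero-padded input at this output position is [0 0 0 / 1 4 2 / 3 4 1]. Elementwise product with the kernel and sum: 0·-1 + 0·-1 + 1·-1 + 4·-1 + 3·1 + 4·1.

2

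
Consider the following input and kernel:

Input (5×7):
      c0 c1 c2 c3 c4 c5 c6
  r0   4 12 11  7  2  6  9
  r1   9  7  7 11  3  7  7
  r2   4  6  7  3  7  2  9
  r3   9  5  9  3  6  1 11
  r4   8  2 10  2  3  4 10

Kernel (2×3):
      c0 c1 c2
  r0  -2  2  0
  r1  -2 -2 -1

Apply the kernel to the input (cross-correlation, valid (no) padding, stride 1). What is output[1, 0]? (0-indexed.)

The receptive field on the input at this output position is [9 7 7 / 4 6 7]. Elementwise product with the kernel and sum: 9·-2 + 7·2 + 4·-2 + 6·-2 + 7·-1.

-31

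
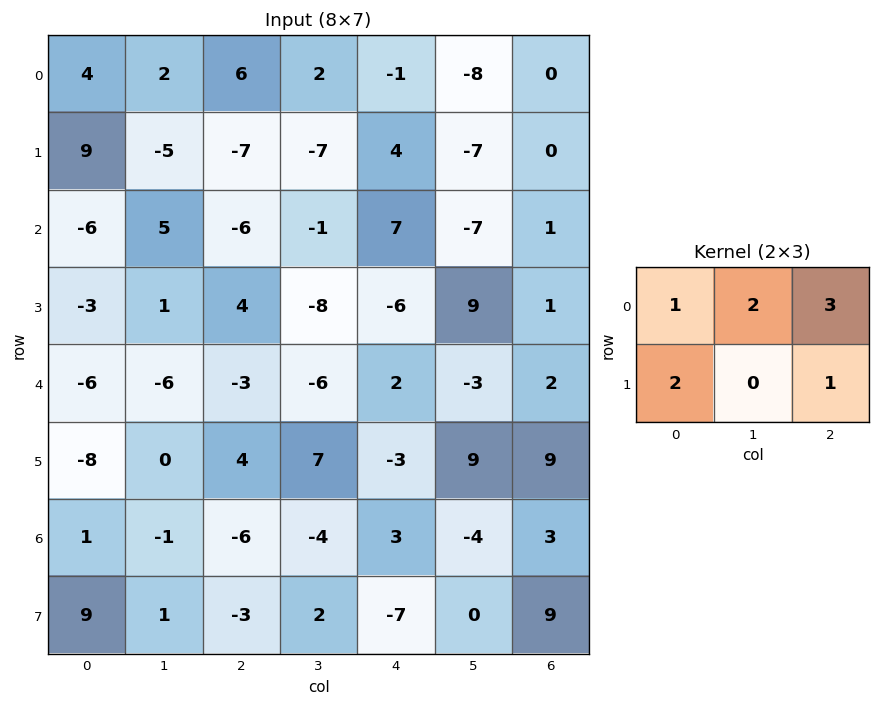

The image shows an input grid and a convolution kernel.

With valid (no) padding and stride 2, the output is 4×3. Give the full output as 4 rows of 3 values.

37 -3 -9
-16 15 -15
-39 -4 5
-4 -18 -1

Output[0,0]: The receptive field on the input at this output position is [4 2 6 / 9 -5 -7]. Elementwise product with the kernel and sum: 4·1 + 2·2 + 6·3 + 9·2 + -7·1.
Output[0,1]: The receptive field on the input at this output position is [6 2 -1 / -7 -7 4]. Elementwise product with the kernel and sum: 6·1 + 2·2 + -1·3 + -7·2 + 4·1.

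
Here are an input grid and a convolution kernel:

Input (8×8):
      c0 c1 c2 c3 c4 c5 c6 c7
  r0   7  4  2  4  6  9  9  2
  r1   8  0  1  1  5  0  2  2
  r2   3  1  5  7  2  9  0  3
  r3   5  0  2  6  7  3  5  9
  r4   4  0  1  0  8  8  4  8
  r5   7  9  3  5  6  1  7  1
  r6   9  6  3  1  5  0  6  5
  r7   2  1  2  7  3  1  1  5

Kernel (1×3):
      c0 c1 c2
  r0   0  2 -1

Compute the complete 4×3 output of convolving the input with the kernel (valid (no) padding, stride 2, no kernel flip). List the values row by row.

6 2 9
-3 12 18
-1 -8 12
9 -3 -6

Output[0,0]: The receptive field on the input at this output position is [7 4 2]. Elementwise product with the kernel and sum: 4·2 + 2·-1.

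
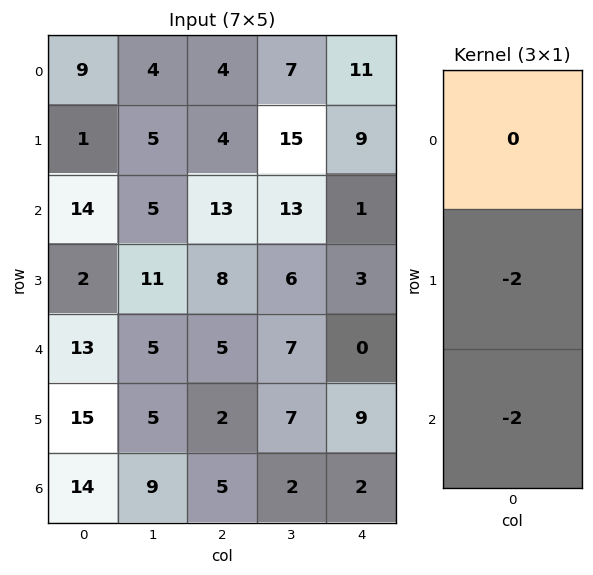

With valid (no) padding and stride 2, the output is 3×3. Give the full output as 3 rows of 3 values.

Output[0,0]: The receptive field on the input at this output position is [9 / 1 / 14]. Elementwise product with the kernel and sum: 1·-2 + 14·-2.

-30 -34 -20
-30 -26 -6
-58 -14 -22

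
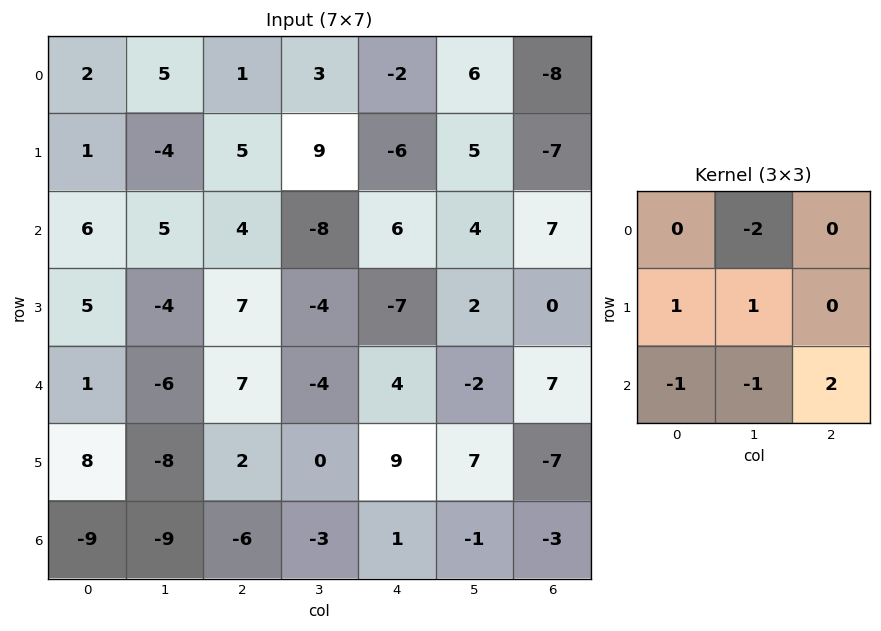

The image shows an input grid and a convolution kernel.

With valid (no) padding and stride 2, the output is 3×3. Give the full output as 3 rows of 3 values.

Output[0,0]: The receptive field on the input at this output position is [2 5 1 / 1 -4 5 / 6 5 4]. Elementwise product with the kernel and sum: 5·-2 + 1·1 + -4·1 + 6·-1 + 5·-1 + 4·2.

-16 24 -9
10 24 -1
18 21 14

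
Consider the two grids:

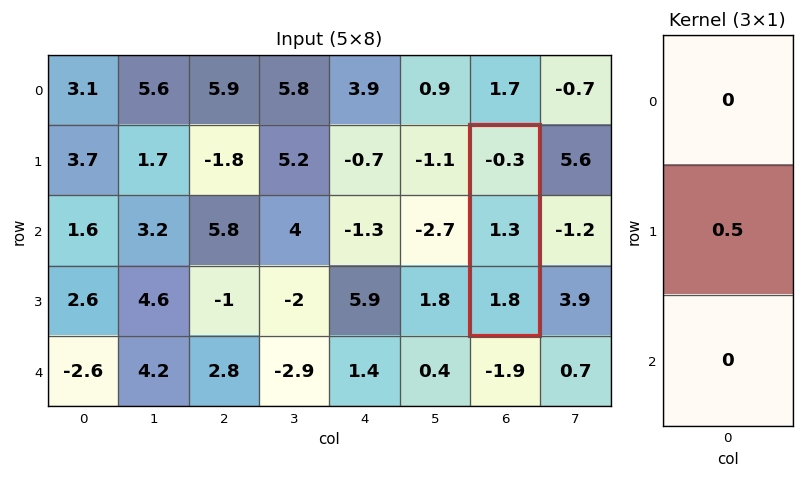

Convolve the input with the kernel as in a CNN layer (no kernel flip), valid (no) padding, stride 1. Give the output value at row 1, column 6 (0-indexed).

0.65

The receptive field on the input at this output position is [-0.3 / 1.3 / 1.8]. Elementwise product with the kernel and sum: 1.3·0.5.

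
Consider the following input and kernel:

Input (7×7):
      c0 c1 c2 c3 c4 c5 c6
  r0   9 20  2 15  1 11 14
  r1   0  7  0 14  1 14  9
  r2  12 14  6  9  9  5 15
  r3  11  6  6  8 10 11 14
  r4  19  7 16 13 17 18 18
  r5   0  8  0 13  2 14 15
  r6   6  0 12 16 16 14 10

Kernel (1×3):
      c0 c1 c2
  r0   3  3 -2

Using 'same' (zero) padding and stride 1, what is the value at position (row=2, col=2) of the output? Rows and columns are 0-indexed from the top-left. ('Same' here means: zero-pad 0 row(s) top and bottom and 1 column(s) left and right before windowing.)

42

The receptive field on the zero-padded input at this output position is [14 6 9]. Elementwise product with the kernel and sum: 14·3 + 6·3 + 9·-2.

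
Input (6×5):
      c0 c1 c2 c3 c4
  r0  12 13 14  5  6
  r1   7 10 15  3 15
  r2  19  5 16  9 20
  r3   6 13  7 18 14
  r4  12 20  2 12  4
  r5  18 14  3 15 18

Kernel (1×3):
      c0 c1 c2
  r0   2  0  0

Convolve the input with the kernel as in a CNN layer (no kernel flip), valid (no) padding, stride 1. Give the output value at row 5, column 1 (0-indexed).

28

The receptive field on the input at this output position is [14 3 15]. Elementwise product with the kernel and sum: 14·2.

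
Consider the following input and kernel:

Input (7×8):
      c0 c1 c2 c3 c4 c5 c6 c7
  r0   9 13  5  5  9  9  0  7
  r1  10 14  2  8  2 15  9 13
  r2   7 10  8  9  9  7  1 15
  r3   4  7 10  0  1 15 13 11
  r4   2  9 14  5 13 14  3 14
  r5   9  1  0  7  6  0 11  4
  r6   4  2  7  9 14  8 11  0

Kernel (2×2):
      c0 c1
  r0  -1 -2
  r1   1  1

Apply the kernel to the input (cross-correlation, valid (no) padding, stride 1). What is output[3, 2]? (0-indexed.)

The receptive field on the input at this output position is [10 0 / 14 5]. Elementwise product with the kernel and sum: 10·-1 + 0·-2 + 14·1 + 5·1.

9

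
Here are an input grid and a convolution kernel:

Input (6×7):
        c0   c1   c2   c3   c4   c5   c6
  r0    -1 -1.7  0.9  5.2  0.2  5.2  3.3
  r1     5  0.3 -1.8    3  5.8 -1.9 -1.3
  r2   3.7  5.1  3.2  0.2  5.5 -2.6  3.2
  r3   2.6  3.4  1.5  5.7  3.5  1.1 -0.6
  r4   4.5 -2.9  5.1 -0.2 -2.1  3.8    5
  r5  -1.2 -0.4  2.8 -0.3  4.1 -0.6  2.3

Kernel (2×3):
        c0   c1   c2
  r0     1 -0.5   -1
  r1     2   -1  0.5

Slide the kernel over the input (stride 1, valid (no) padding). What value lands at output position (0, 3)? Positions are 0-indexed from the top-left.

-0.85

The receptive field on the input at this output position is [5.2 0.2 5.2 / 3 5.8 -1.9]. Elementwise product with the kernel and sum: 5.2·1 + 0.2·-0.5 + 5.2·-1 + 3·2 + 5.8·-1 + -1.9·0.5.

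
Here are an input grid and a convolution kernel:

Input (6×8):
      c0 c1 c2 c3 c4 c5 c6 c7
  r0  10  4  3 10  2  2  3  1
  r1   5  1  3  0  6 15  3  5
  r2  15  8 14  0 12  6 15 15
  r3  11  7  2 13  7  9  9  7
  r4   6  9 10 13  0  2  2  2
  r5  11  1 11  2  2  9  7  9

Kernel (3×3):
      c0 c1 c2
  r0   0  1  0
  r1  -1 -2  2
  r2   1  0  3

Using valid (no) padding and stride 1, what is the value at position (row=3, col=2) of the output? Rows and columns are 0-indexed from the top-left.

-6

The receptive field on the input at this output position is [2 13 7 / 10 13 0 / 11 2 2]. Elementwise product with the kernel and sum: 13·1 + 10·-1 + 13·-2 + 0·2 + 11·1 + 2·3.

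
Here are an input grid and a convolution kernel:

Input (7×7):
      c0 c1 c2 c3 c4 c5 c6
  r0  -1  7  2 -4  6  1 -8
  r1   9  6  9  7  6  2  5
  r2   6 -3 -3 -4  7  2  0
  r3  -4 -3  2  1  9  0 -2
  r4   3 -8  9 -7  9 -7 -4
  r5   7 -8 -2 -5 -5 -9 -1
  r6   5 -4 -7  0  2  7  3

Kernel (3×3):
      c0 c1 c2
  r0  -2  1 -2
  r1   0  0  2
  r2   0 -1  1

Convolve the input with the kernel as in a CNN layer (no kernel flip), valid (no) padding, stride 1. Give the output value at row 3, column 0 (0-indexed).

The receptive field on the input at this output position is [-4 -3 2 / 3 -8 9 / 7 -8 -2]. Elementwise product with the kernel and sum: -4·-2 + -3·1 + 2·-2 + 9·2 + -8·-1 + -2·1.

25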